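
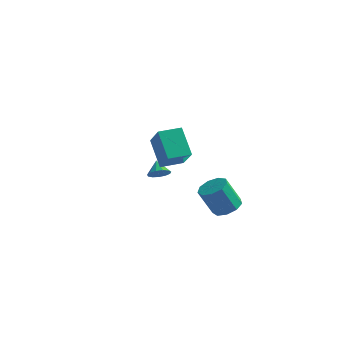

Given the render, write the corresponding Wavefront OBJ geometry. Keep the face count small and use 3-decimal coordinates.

v 4.177 2.467 -4.397
v 4.967 1.927 -4.106
v 4.113 1.633 -2.333
v 3.323 2.173 -2.623
v 5.064 2.586 -3.95
v 4.21 2.291 -2.177
v 4.746 3.189 -4.003
v 3.892 2.895 -2.23
v 4.162 3.455 -4.24
v 3.308 3.16 -2.467
v 3.585 3.258 -4.551
v 2.731 2.964 -2.777
v 3.285 2.691 -4.789
v 2.431 2.397 -3.016
v 3.403 2.02 -4.844
v 2.548 1.726 -3.071
v 3.882 1.558 -4.689
v 3.028 1.263 -2.916
v 4.5 1.521 -4.398
v 3.646 1.227 -2.625
v -0.691 3.568 -3.325
v -0.08 3.583 -2.89
v -1.169 4.272 -2.675
v -0.027 3.886 -3.18
v -0.185 4.089 -3.515
v -0.504 4.126 -3.79
v -0.882 3.986 -3.918
v -1.199 3.714 -3.857
v -1.355 3.395 -3.627
v -1.3 3.132 -3.301
v -1.051 3.007 -2.983
v -0.688 3.06 -2.773
v -0.326 3.275 -2.738
v 3.09 -4.222 3.582
v 2.048 -3.14 4.917
v 2.195 -3.23 2.08
v 1.153 -2.148 3.415
v 4.127 -3.252 3.605
v 3.085 -2.17 4.94
v 3.232 -2.26 2.103
v 2.19 -1.178 3.438
f 2 1 5
f 2 5 3
f 3 5 6
f 3 6 4
f 5 1 7
f 5 7 6
f 6 7 8
f 6 8 4
f 7 1 9
f 7 9 8
f 8 9 10
f 8 10 4
f 9 1 11
f 9 11 10
f 10 11 12
f 10 12 4
f 11 1 13
f 11 13 12
f 12 13 14
f 12 14 4
f 13 1 15
f 13 15 14
f 14 15 16
f 14 16 4
f 15 1 17
f 15 17 16
f 16 17 18
f 16 18 4
f 17 1 19
f 17 19 18
f 18 19 20
f 18 20 4
f 19 1 2
f 19 2 20
f 20 2 3
f 20 3 4
f 22 21 24
f 22 24 23
f 24 21 25
f 24 25 23
f 25 21 26
f 25 26 23
f 26 21 27
f 26 27 23
f 27 21 28
f 27 28 23
f 28 21 29
f 28 29 23
f 29 21 30
f 29 30 23
f 30 21 31
f 30 31 23
f 31 21 32
f 31 32 23
f 32 21 33
f 32 33 23
f 33 21 22
f 33 22 23
f 35 37 34
f 38 35 34
f 34 37 36
f 36 38 34
f 35 41 37
f 39 35 38
f 39 41 35
f 37 41 36
f 40 38 36
f 36 41 40
f 40 39 38
f 41 39 40



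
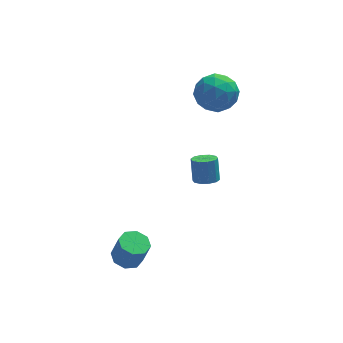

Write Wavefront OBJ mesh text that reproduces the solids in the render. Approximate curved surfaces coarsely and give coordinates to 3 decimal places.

v 0.607 1.36 -2.779
v 0.961 1.841 -3.009
v 0.967 2.381 -1.871
v 0.613 1.9 -1.641
v 0.58 1.937 -3.053
v 0.585 2.478 -1.915
v 0.209 1.813 -2.992
v 0.215 2.354 -1.854
v -0.009 1.516 -2.85
v -0.004 2.056 -1.712
v 0.007 1.159 -2.681
v 0.013 1.699 -1.542
v 0.253 0.879 -2.549
v 0.259 1.419 -1.411
v 0.635 0.782 -2.505
v 0.64 1.323 -1.367
v 1.005 0.906 -2.566
v 1.011 1.447 -1.428
v 1.224 1.204 -2.708
v 1.229 1.744 -1.57
v 1.207 1.561 -2.878
v 1.213 2.101 -1.739
v 0.783 2.866 3.551
v 1.607 2.284 4.023
v 0.693 1.656 2.217
v 1.517 1.074 2.689
v 0.517 1.122 3.179
v 0.573 1.87 4.003
v 1.727 2.07 2.237
v 1.783 2.818 3.061
v 2.191 1.792 3.211
v 1.443 1.206 3.794
v 0.857 2.734 2.446
v 0.109 2.148 3.029
v 1.203 2.681 3.904
v 1.097 1.259 2.336
v 0.509 1.287 2.624
v 0.994 0.945 2.901
v 0.595 2.438 3.892
v 1.079 2.095 4.17
v 0.439 1.412 3.674
v 1.221 1.845 2.07
v 1.705 1.502 2.348
v 1.306 2.995 3.339
v 1.791 2.653 3.616
v 1.861 2.528 2.566
v 2.031 2.05 3.705
v 1.978 1.339 2.921
v 2.101 1.924 2.655
v 2.134 2.364 3.139
v 1.591 1.705 4.047
v 1.538 0.994 3.263
v 0.95 1.022 3.55
v 0.983 1.462 4.035
v 1.934 1.416 3.57
v 0.762 2.946 2.977
v 0.709 2.235 2.193
v 1.317 2.478 2.205
v 1.35 2.918 2.69
v 0.322 2.601 3.319
v 0.269 1.89 2.535
v 0.166 1.576 3.101
v 0.199 2.016 3.585
v 0.366 2.524 2.67
v -3.893 -3.569 -2.848
v -3.205 -3.742 -3.06
v -2.879 -3.984 -1.804
v -3.567 -3.811 -1.592
v -3.263 -3.191 -2.939
v -2.937 -3.433 -1.683
v -3.69 -2.862 -2.765
v -3.364 -3.104 -1.508
v -4.236 -2.947 -2.639
v -3.91 -3.189 -1.383
v -4.581 -3.396 -2.636
v -4.255 -3.638 -1.38
v -4.523 -3.947 -2.757
v -4.197 -4.189 -1.501
v -4.096 -4.276 -2.932
v -3.77 -4.518 -1.675
v -3.55 -4.191 -3.057
v -3.224 -4.433 -1.801
f 2 1 5
f 2 5 3
f 3 5 6
f 3 6 4
f 5 1 7
f 5 7 6
f 6 7 8
f 6 8 4
f 7 1 9
f 7 9 8
f 8 9 10
f 8 10 4
f 9 1 11
f 9 11 10
f 10 11 12
f 10 12 4
f 11 1 13
f 11 13 12
f 12 13 14
f 12 14 4
f 13 1 15
f 13 15 14
f 14 15 16
f 14 16 4
f 15 1 17
f 15 17 16
f 16 17 18
f 16 18 4
f 17 1 19
f 17 19 18
f 18 19 20
f 18 20 4
f 19 1 21
f 19 21 20
f 20 21 22
f 20 22 4
f 21 1 2
f 21 2 22
f 22 2 3
f 22 3 4
f 23 60 39
f 60 34 63
f 39 63 28
f 60 63 39
f 23 39 35
f 39 28 40
f 35 40 24
f 39 40 35
f 23 35 44
f 35 24 45
f 44 45 30
f 35 45 44
f 23 44 56
f 44 30 59
f 56 59 33
f 44 59 56
f 23 56 60
f 56 33 64
f 60 64 34
f 56 64 60
f 24 40 51
f 40 28 54
f 51 54 32
f 40 54 51
f 28 63 41
f 63 34 62
f 41 62 27
f 63 62 41
f 34 64 61
f 64 33 57
f 61 57 25
f 64 57 61
f 33 59 58
f 59 30 46
f 58 46 29
f 59 46 58
f 30 45 50
f 45 24 47
f 50 47 31
f 45 47 50
f 26 52 38
f 52 32 53
f 38 53 27
f 52 53 38
f 26 38 36
f 38 27 37
f 36 37 25
f 38 37 36
f 26 36 43
f 36 25 42
f 43 42 29
f 36 42 43
f 26 43 48
f 43 29 49
f 48 49 31
f 43 49 48
f 26 48 52
f 48 31 55
f 52 55 32
f 48 55 52
f 27 53 41
f 53 32 54
f 41 54 28
f 53 54 41
f 25 37 61
f 37 27 62
f 61 62 34
f 37 62 61
f 29 42 58
f 42 25 57
f 58 57 33
f 42 57 58
f 31 49 50
f 49 29 46
f 50 46 30
f 49 46 50
f 32 55 51
f 55 31 47
f 51 47 24
f 55 47 51
f 66 65 69
f 66 69 67
f 67 69 70
f 67 70 68
f 69 65 71
f 69 71 70
f 70 71 72
f 70 72 68
f 71 65 73
f 71 73 72
f 72 73 74
f 72 74 68
f 73 65 75
f 73 75 74
f 74 75 76
f 74 76 68
f 75 65 77
f 75 77 76
f 76 77 78
f 76 78 68
f 77 65 79
f 77 79 78
f 78 79 80
f 78 80 68
f 79 65 81
f 79 81 80
f 80 81 82
f 80 82 68
f 81 65 66
f 81 66 82
f 82 66 67
f 82 67 68



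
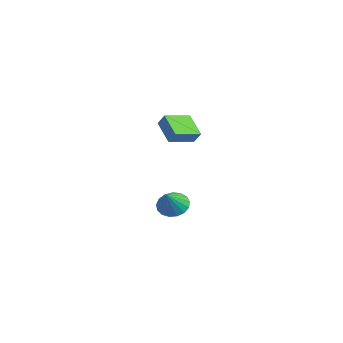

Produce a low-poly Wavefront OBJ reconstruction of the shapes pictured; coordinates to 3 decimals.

v 3.772 -0.014 2.647
v 2.423 -0.192 3.615
v 3.357 1.568 2.36
v 2.009 1.389 3.329
v 4.231 0.231 3.331
v 2.883 0.052 4.3
v 3.817 1.812 3.045
v 2.468 1.634 4.013
v -1.83 2.047 -4.342
v -1.03 2.48 -4.756
v -0.79 1.313 -3.098
v -1.183 2.803 -4.438
v -1.484 2.952 -4.098
v -1.865 2.895 -3.813
v -2.238 2.643 -3.65
v -2.517 2.254 -3.646
v -2.639 1.818 -3.801
v -2.576 1.434 -4.08
v -2.342 1.191 -4.419
v -1.99 1.143 -4.74
v -1.602 1.303 -4.971
v -1.267 1.633 -5.057
v -1.06 2.058 -4.98
f 2 4 1
f 5 2 1
f 1 4 3
f 3 5 1
f 2 8 4
f 6 2 5
f 6 8 2
f 4 8 3
f 7 5 3
f 3 8 7
f 7 6 5
f 8 6 7
f 10 9 12
f 10 12 11
f 12 9 13
f 12 13 11
f 13 9 14
f 13 14 11
f 14 9 15
f 14 15 11
f 15 9 16
f 15 16 11
f 16 9 17
f 16 17 11
f 17 9 18
f 17 18 11
f 18 9 19
f 18 19 11
f 19 9 20
f 19 20 11
f 20 9 21
f 20 21 11
f 21 9 22
f 21 22 11
f 22 9 23
f 22 23 11
f 23 9 10
f 23 10 11



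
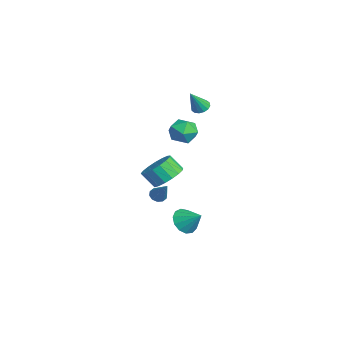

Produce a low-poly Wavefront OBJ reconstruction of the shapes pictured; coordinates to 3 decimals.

v -3.116 1.931 3.341
v -2.859 1.55 3.039
v -2.624 1.249 4.619
v -2.667 1.757 3.075
v -2.595 2.011 3.183
v -2.662 2.243 3.333
v -2.852 2.392 3.485
v -3.111 2.417 3.599
v -3.372 2.313 3.643
v -3.565 2.106 3.607
v -3.637 1.852 3.499
v -3.569 1.62 3.349
v -3.38 1.471 3.197
v -3.12 1.446 3.083
v -4.165 -0.193 -3.798
v -3.862 -0.584 -3.958
v -3.115 0.113 -2.562
v -3.765 -0.316 -4.107
v -3.82 -0.001 -4.138
v -4.007 0.241 -4.039
v -4.254 0.317 -3.848
v -4.467 0.199 -3.638
v -4.564 -0.069 -3.489
v -4.509 -0.384 -3.459
v -4.322 -0.626 -3.558
v -4.075 -0.702 -3.748
v 2.186 -0.822 1.039
v 3.067 -1.147 1.182
v 2.715 -1.744 1.985
v 1.834 -1.418 1.841
v 3.043 -0.778 1.446
v 2.691 -1.374 2.249
v 2.822 -0.419 1.617
v 2.471 -1.015 2.42
v 2.456 -0.152 1.655
v 2.105 -0.748 2.458
v 2.028 -0.038 1.552
v 1.677 -0.634 2.355
v 1.636 -0.104 1.331
v 1.285 -0.701 2.134
v 1.37 -0.335 1.043
v 1.019 -0.931 1.846
v 1.291 -0.677 0.755
v 0.939 -1.273 1.557
v 1.417 -1.052 0.531
v 1.065 -1.648 1.333
v 1.719 -1.375 0.423
v 1.367 -1.971 1.226
v 2.128 -1.571 0.457
v 1.776 -2.167 1.26
v 2.55 -1.595 0.624
v 2.198 -2.191 1.426
v 2.889 -1.442 0.886
v 2.537 -2.039 1.688
v 0.615 0.859 4.025
v 1.465 0.841 3.787
v 0.455 -0.481 3.553
v 1.305 -0.499 3.315
v 1.086 -0.483 4.171
v 1.185 0.345 4.462
v 0.735 0.015 2.878
v 0.834 0.843 3.169
v 1.539 0.319 3.078
v 1.757 0.012 3.877
v 0.163 0.348 3.463
v 0.381 0.041 4.262
v 2.61 -0.046 -2.005
v 3.01 0.255 -2.667
v 3.33 0.646 -1.255
v 2.65 0.543 -2.588
v 2.278 0.644 -2.324
v 2.011 0.526 -1.959
v 1.934 0.226 -1.608
v 2.072 -0.161 -1.384
v 2.381 -0.511 -1.357
v 2.762 -0.714 -1.536
v 3.095 -0.705 -1.864
v 3.275 -0.487 -2.237
v 3.243 -0.129 -2.536
f 2 1 4
f 2 4 3
f 4 1 5
f 4 5 3
f 5 1 6
f 5 6 3
f 6 1 7
f 6 7 3
f 7 1 8
f 7 8 3
f 8 1 9
f 8 9 3
f 9 1 10
f 9 10 3
f 10 1 11
f 10 11 3
f 11 1 12
f 11 12 3
f 12 1 13
f 12 13 3
f 13 1 14
f 13 14 3
f 14 1 2
f 14 2 3
f 16 15 18
f 16 18 17
f 18 15 19
f 18 19 17
f 19 15 20
f 19 20 17
f 20 15 21
f 20 21 17
f 21 15 22
f 21 22 17
f 22 15 23
f 22 23 17
f 23 15 24
f 23 24 17
f 24 15 25
f 24 25 17
f 25 15 26
f 25 26 17
f 26 15 16
f 26 16 17
f 28 27 31
f 28 31 29
f 29 31 32
f 29 32 30
f 31 27 33
f 31 33 32
f 32 33 34
f 32 34 30
f 33 27 35
f 33 35 34
f 34 35 36
f 34 36 30
f 35 27 37
f 35 37 36
f 36 37 38
f 36 38 30
f 37 27 39
f 37 39 38
f 38 39 40
f 38 40 30
f 39 27 41
f 39 41 40
f 40 41 42
f 40 42 30
f 41 27 43
f 41 43 42
f 42 43 44
f 42 44 30
f 43 27 45
f 43 45 44
f 44 45 46
f 44 46 30
f 45 27 47
f 45 47 46
f 46 47 48
f 46 48 30
f 47 27 49
f 47 49 48
f 48 49 50
f 48 50 30
f 49 27 51
f 49 51 50
f 50 51 52
f 50 52 30
f 51 27 53
f 51 53 52
f 52 53 54
f 52 54 30
f 53 27 28
f 53 28 54
f 54 28 29
f 54 29 30
f 55 66 60
f 55 60 56
f 55 56 62
f 55 62 65
f 55 65 66
f 56 60 64
f 60 66 59
f 66 65 57
f 65 62 61
f 62 56 63
f 58 64 59
f 58 59 57
f 58 57 61
f 58 61 63
f 58 63 64
f 59 64 60
f 57 59 66
f 61 57 65
f 63 61 62
f 64 63 56
f 68 67 70
f 68 70 69
f 70 67 71
f 70 71 69
f 71 67 72
f 71 72 69
f 72 67 73
f 72 73 69
f 73 67 74
f 73 74 69
f 74 67 75
f 74 75 69
f 75 67 76
f 75 76 69
f 76 67 77
f 76 77 69
f 77 67 78
f 77 78 69
f 78 67 79
f 78 79 69
f 79 67 68
f 79 68 69



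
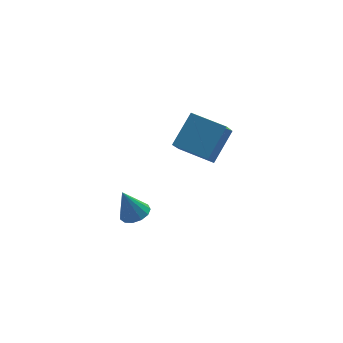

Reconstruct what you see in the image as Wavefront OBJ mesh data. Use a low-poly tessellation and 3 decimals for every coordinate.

v 1.277 3.628 -0.858
v 2.494 4.444 0.383
v 1.897 4.428 -1.992
v 3.113 5.245 -0.752
v 2.467 2.295 -1.148
v 3.683 3.112 0.092
v 3.086 3.096 -2.283
v 4.303 3.912 -1.042
v -2.284 -1.376 -0.173
v -1.674 -1.588 0.071
v -2.756 -1.164 1.193
v -1.645 -1.204 0.022
v -1.818 -0.874 -0.09
v -2.139 -0.704 -0.227
v -2.507 -0.747 -0.347
v -2.803 -0.99 -0.412
v -2.935 -1.355 -0.401
v -2.86 -1.727 -0.317
v -2.602 -1.988 -0.187
v -2.244 -2.054 -0.053
v -1.898 -1.905 0.043
f 2 4 1
f 5 2 1
f 1 4 3
f 3 5 1
f 2 8 4
f 6 2 5
f 6 8 2
f 4 8 3
f 7 5 3
f 3 8 7
f 7 6 5
f 8 6 7
f 10 9 12
f 10 12 11
f 12 9 13
f 12 13 11
f 13 9 14
f 13 14 11
f 14 9 15
f 14 15 11
f 15 9 16
f 15 16 11
f 16 9 17
f 16 17 11
f 17 9 18
f 17 18 11
f 18 9 19
f 18 19 11
f 19 9 20
f 19 20 11
f 20 9 21
f 20 21 11
f 21 9 10
f 21 10 11



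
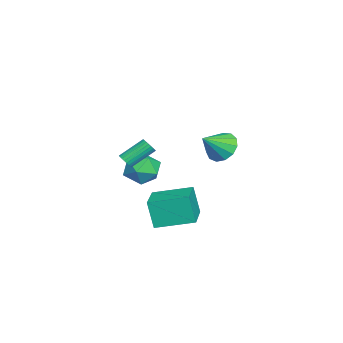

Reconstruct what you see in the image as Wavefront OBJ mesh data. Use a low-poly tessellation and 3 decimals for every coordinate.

v -4.813 -3.019 -3.457
v -3.985 -2.415 -3.993
v -3.515 -3.865 -2.407
v -2.687 -3.261 -2.943
v -3.427 -2.725 -2.234
v -4.229 -2.202 -2.883
v -3.271 -4.078 -3.517
v -4.073 -3.555 -4.166
v -3.032 -3.07 -4.03
v -3.128 -2.233 -3.237
v -4.372 -4.047 -3.163
v -4.468 -3.21 -2.37
v 1.631 -1.425 -3.942
v 1.374 -1.806 -2.336
v 1.487 0.638 -3.476
v 1.23 0.257 -1.87
v 3.73 -1.357 -3.59
v 3.473 -1.738 -1.984
v 3.586 0.706 -3.124
v 3.329 0.325 -1.518
v -0.04 1.531 0.438
v 0.576 1.335 -0.313
v 0.88 0.649 1.422
v 0.765 1.801 -0.072
v 0.698 2.182 0.331
v 0.398 2.355 0.767
v -0.042 2.267 1.099
v -0.481 1.945 1.221
v -0.78 1.492 1.094
v -0.844 1.051 0.759
v -0.653 0.762 0.322
v -0.267 0.717 -0.079
v 0.191 0.931 -0.315
v -1.25 -3.604 -1.493
v -0.817 -3.585 -1.244
v -1.437 -2.416 -0.258
v -1.87 -2.436 -0.507
v -0.787 -3.451 -1.384
v -1.407 -2.283 -0.397
v -0.828 -3.341 -1.539
v -1.447 -2.173 -0.553
v -0.932 -3.271 -1.688
v -1.552 -2.103 -0.702
v -1.086 -3.252 -1.807
v -1.705 -2.083 -0.821
v -1.264 -3.286 -1.879
v -1.883 -2.118 -0.892
v -1.44 -3.369 -1.891
v -2.06 -2.2 -0.905
v -1.588 -3.487 -1.843
v -2.207 -2.319 -0.857
v -1.683 -3.624 -1.742
v -2.303 -2.455 -0.756
v -1.713 -3.757 -1.603
v -2.333 -2.589 -0.616
v -1.673 -3.867 -1.447
v -2.292 -2.699 -0.461
v -1.568 -3.937 -1.298
v -2.188 -2.769 -0.312
v -1.415 -3.957 -1.179
v -2.034 -2.788 -0.193
v -1.237 -3.922 -1.108
v -1.856 -2.754 -0.121
v -1.06 -3.84 -1.095
v -1.68 -2.671 -0.109
v -0.913 -3.721 -1.143
v -1.532 -2.553 -0.157
f 1 12 6
f 1 6 2
f 1 2 8
f 1 8 11
f 1 11 12
f 2 6 10
f 6 12 5
f 12 11 3
f 11 8 7
f 8 2 9
f 4 10 5
f 4 5 3
f 4 3 7
f 4 7 9
f 4 9 10
f 5 10 6
f 3 5 12
f 7 3 11
f 9 7 8
f 10 9 2
f 14 16 13
f 17 14 13
f 13 16 15
f 15 17 13
f 14 20 16
f 18 14 17
f 18 20 14
f 16 20 15
f 19 17 15
f 15 20 19
f 19 18 17
f 20 18 19
f 22 21 24
f 22 24 23
f 24 21 25
f 24 25 23
f 25 21 26
f 25 26 23
f 26 21 27
f 26 27 23
f 27 21 28
f 27 28 23
f 28 21 29
f 28 29 23
f 29 21 30
f 29 30 23
f 30 21 31
f 30 31 23
f 31 21 32
f 31 32 23
f 32 21 33
f 32 33 23
f 33 21 22
f 33 22 23
f 35 34 38
f 35 38 36
f 36 38 39
f 36 39 37
f 38 34 40
f 38 40 39
f 39 40 41
f 39 41 37
f 40 34 42
f 40 42 41
f 41 42 43
f 41 43 37
f 42 34 44
f 42 44 43
f 43 44 45
f 43 45 37
f 44 34 46
f 44 46 45
f 45 46 47
f 45 47 37
f 46 34 48
f 46 48 47
f 47 48 49
f 47 49 37
f 48 34 50
f 48 50 49
f 49 50 51
f 49 51 37
f 50 34 52
f 50 52 51
f 51 52 53
f 51 53 37
f 52 34 54
f 52 54 53
f 53 54 55
f 53 55 37
f 54 34 56
f 54 56 55
f 55 56 57
f 55 57 37
f 56 34 58
f 56 58 57
f 57 58 59
f 57 59 37
f 58 34 60
f 58 60 59
f 59 60 61
f 59 61 37
f 60 34 62
f 60 62 61
f 61 62 63
f 61 63 37
f 62 34 64
f 62 64 63
f 63 64 65
f 63 65 37
f 64 34 66
f 64 66 65
f 65 66 67
f 65 67 37
f 66 34 35
f 66 35 67
f 67 35 36
f 67 36 37



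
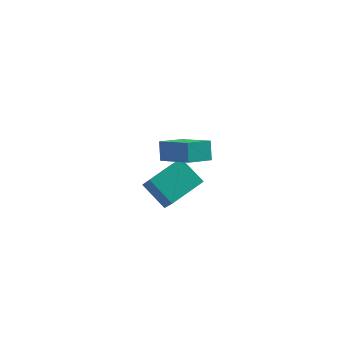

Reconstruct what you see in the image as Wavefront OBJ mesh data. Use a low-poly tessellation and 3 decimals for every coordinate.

v -1.909 -4.777 3.056
v -1.982 -4.126 3.889
v -3.257 -3.567 1.993
v -3.33 -2.917 2.826
v -0.87 -4.043 2.574
v -0.943 -3.393 3.407
v -2.218 -2.834 1.511
v -2.291 -2.183 2.344
v -3.174 -1.173 -4.116
v -2.763 -2.127 -2.782
v -4.299 -0.293 -3.139
v -3.888 -1.247 -1.806
v -1.692 0.167 -3.614
v -1.281 -0.787 -2.281
v -2.817 1.047 -2.638
v -2.406 0.093 -1.304
f 2 4 1
f 5 2 1
f 1 4 3
f 3 5 1
f 2 8 4
f 6 2 5
f 6 8 2
f 4 8 3
f 7 5 3
f 3 8 7
f 7 6 5
f 8 6 7
f 10 12 9
f 13 10 9
f 9 12 11
f 11 13 9
f 10 16 12
f 14 10 13
f 14 16 10
f 12 16 11
f 15 13 11
f 11 16 15
f 15 14 13
f 16 14 15



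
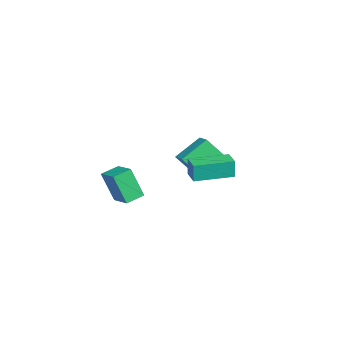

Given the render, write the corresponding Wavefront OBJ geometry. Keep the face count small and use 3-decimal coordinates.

v 2.903 -2.8 -1.756
v 2.73 -3.478 -0.076
v 2.214 -2.068 -1.531
v 2.041 -2.745 0.149
v 3.899 -1.995 -1.329
v 3.726 -2.672 0.351
v 3.21 -1.262 -1.104
v 3.037 -1.94 0.576
v -3.686 1.693 -2.059
v -3.623 0.464 -0.586
v -2.783 2.181 -1.692
v -2.719 0.951 -0.219
v -2.681 0.569 -3.041
v -2.617 -0.661 -1.568
v -1.777 1.056 -2.674
v -1.714 -0.173 -1.201
v 3.785 0.961 0.934
v 3.768 0.955 1.954
v 2.921 2.82 0.93
v 2.905 2.815 1.95
v 4.655 1.365 0.95
v 4.639 1.36 1.97
v 3.792 3.225 0.946
v 3.775 3.219 1.966
f 2 4 1
f 5 2 1
f 1 4 3
f 3 5 1
f 2 8 4
f 6 2 5
f 6 8 2
f 4 8 3
f 7 5 3
f 3 8 7
f 7 6 5
f 8 6 7
f 10 12 9
f 13 10 9
f 9 12 11
f 11 13 9
f 10 16 12
f 14 10 13
f 14 16 10
f 12 16 11
f 15 13 11
f 11 16 15
f 15 14 13
f 16 14 15
f 18 20 17
f 21 18 17
f 17 20 19
f 19 21 17
f 18 24 20
f 22 18 21
f 22 24 18
f 20 24 19
f 23 21 19
f 19 24 23
f 23 22 21
f 24 22 23



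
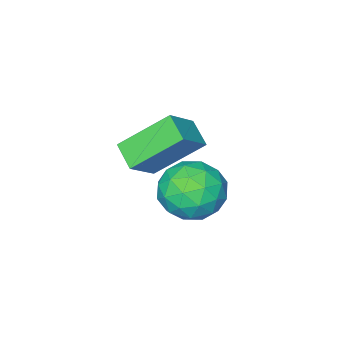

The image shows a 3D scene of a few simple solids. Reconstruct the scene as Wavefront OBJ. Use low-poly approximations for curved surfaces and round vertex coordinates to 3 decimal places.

v -2.663 -0.019 -0.749
v -1.788 0.53 -0.081
v -1.692 -1.75 -0.599
v -0.817 -1.201 0.069
v -1.944 -1.355 0.539
v -2.544 -0.285 0.446
v -0.936 -0.935 -1.126
v -1.536 0.135 -1.219
v -0.721 -0.036 -0.314
v -1.343 -0.296 0.715
v -2.137 -0.924 -1.395
v -2.759 -1.184 -0.366
v -2.311 0.408 -0.428
v -1.169 -1.628 -0.252
v -1.832 -1.718 0.024
v -1.317 -1.395 0.417
v -2.755 -0.072 -0.119
v -2.24 0.251 0.274
v -2.332 -0.857 0.639
v -1.24 -1.471 -0.954
v -0.725 -1.148 -0.561
v -2.163 0.175 -1.097
v -1.648 0.498 -0.704
v -1.148 -0.363 -1.319
v -1.169 0.397 -0.173
v -0.598 -0.62 -0.084
v -0.669 -0.464 -0.787
v -1.021 0.165 -0.841
v -1.535 0.245 0.432
v -0.964 -0.773 0.521
v -1.626 -0.863 0.797
v -1.979 -0.234 0.742
v -0.908 -0.088 0.295
v -2.516 -0.447 -1.201
v -1.945 -1.465 -1.112
v -1.501 -0.986 -1.422
v -1.854 -0.357 -1.477
v -2.882 -0.6 -0.596
v -2.311 -1.617 -0.507
v -2.459 -1.385 0.161
v -2.811 -0.756 0.107
v -2.572 -1.132 -0.975
v -1.887 -0.761 2.892
v -0.803 -0.592 3.793
v -1.644 0.17 2.424
v -0.56 0.339 3.326
v -0.6 -1.779 1.534
v 0.484 -1.61 2.436
v -0.357 -0.848 1.067
v 0.727 -0.679 1.968
f 1 38 17
f 38 12 41
f 17 41 6
f 38 41 17
f 1 17 13
f 17 6 18
f 13 18 2
f 17 18 13
f 1 13 22
f 13 2 23
f 22 23 8
f 13 23 22
f 1 22 34
f 22 8 37
f 34 37 11
f 22 37 34
f 1 34 38
f 34 11 42
f 38 42 12
f 34 42 38
f 2 18 29
f 18 6 32
f 29 32 10
f 18 32 29
f 6 41 19
f 41 12 40
f 19 40 5
f 41 40 19
f 12 42 39
f 42 11 35
f 39 35 3
f 42 35 39
f 11 37 36
f 37 8 24
f 36 24 7
f 37 24 36
f 8 23 28
f 23 2 25
f 28 25 9
f 23 25 28
f 4 30 16
f 30 10 31
f 16 31 5
f 30 31 16
f 4 16 14
f 16 5 15
f 14 15 3
f 16 15 14
f 4 14 21
f 14 3 20
f 21 20 7
f 14 20 21
f 4 21 26
f 21 7 27
f 26 27 9
f 21 27 26
f 4 26 30
f 26 9 33
f 30 33 10
f 26 33 30
f 5 31 19
f 31 10 32
f 19 32 6
f 31 32 19
f 3 15 39
f 15 5 40
f 39 40 12
f 15 40 39
f 7 20 36
f 20 3 35
f 36 35 11
f 20 35 36
f 9 27 28
f 27 7 24
f 28 24 8
f 27 24 28
f 10 33 29
f 33 9 25
f 29 25 2
f 33 25 29
f 44 46 43
f 47 44 43
f 43 46 45
f 45 47 43
f 44 50 46
f 48 44 47
f 48 50 44
f 46 50 45
f 49 47 45
f 45 50 49
f 49 48 47
f 50 48 49



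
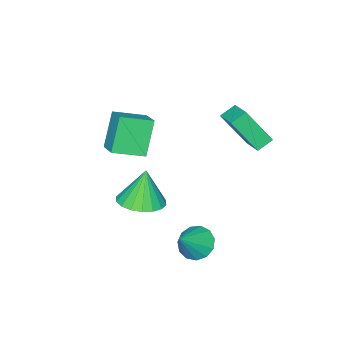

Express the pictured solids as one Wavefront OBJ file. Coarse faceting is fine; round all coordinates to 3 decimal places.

v 2.643 -3.083 -0.041
v 1.76 -3.391 1.566
v 1.519 -2.158 -0.481
v 0.636 -2.466 1.127
v 3.264 -2.074 0.493
v 2.381 -2.382 2.101
v 2.14 -1.149 0.054
v 1.257 -1.457 1.661
v 3.321 -0.387 -1.674
v 4.345 -0.54 -1.448
v 2.939 -0.433 0.034
v 4.306 -0.07 -1.444
v 4.072 0.337 -1.485
v 3.689 0.601 -1.564
v 3.234 0.67 -1.664
v 2.795 0.529 -1.766
v 2.461 0.207 -1.85
v 2.297 -0.233 -1.899
v 2.336 -0.703 -1.903
v 2.57 -1.11 -1.862
v 2.953 -1.374 -1.783
v 3.409 -1.443 -1.683
v 3.847 -1.302 -1.581
v 4.182 -0.98 -1.497
v -1.124 1.575 0.376
v -1.818 1.803 0.77
v -0.531 2.636 0.806
v -1.225 2.865 1.2
v -0.535 0.595 1.98
v -1.229 0.824 2.374
v 0.058 1.657 2.41
v -0.636 1.885 2.804
v 2.573 1.969 -3.583
v 3.082 1.493 -4.087
v 3.727 2.031 -2.477
v 3.169 1.955 -4.204
v 3.067 2.422 -4.123
v 2.808 2.745 -3.871
v 2.475 2.822 -3.528
v 2.173 2.628 -3.202
v 1.998 2.225 -2.998
v 2.005 1.741 -2.979
v 2.193 1.329 -3.152
v 2.502 1.121 -3.462
v 2.833 1.182 -3.811
f 2 4 1
f 5 2 1
f 1 4 3
f 3 5 1
f 2 8 4
f 6 2 5
f 6 8 2
f 4 8 3
f 7 5 3
f 3 8 7
f 7 6 5
f 8 6 7
f 10 9 12
f 10 12 11
f 12 9 13
f 12 13 11
f 13 9 14
f 13 14 11
f 14 9 15
f 14 15 11
f 15 9 16
f 15 16 11
f 16 9 17
f 16 17 11
f 17 9 18
f 17 18 11
f 18 9 19
f 18 19 11
f 19 9 20
f 19 20 11
f 20 9 21
f 20 21 11
f 21 9 22
f 21 22 11
f 22 9 23
f 22 23 11
f 23 9 24
f 23 24 11
f 24 9 10
f 24 10 11
f 26 28 25
f 29 26 25
f 25 28 27
f 27 29 25
f 26 32 28
f 30 26 29
f 30 32 26
f 28 32 27
f 31 29 27
f 27 32 31
f 31 30 29
f 32 30 31
f 34 33 36
f 34 36 35
f 36 33 37
f 36 37 35
f 37 33 38
f 37 38 35
f 38 33 39
f 38 39 35
f 39 33 40
f 39 40 35
f 40 33 41
f 40 41 35
f 41 33 42
f 41 42 35
f 42 33 43
f 42 43 35
f 43 33 44
f 43 44 35
f 44 33 45
f 44 45 35
f 45 33 34
f 45 34 35



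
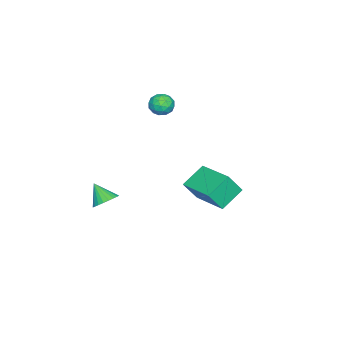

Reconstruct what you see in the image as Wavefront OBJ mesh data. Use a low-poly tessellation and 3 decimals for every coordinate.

v 2.43 -3.355 -1.294
v 3.142 -3.399 -1.097
v 2.13 -4.145 -0.386
v 3.052 -3.178 -0.934
v 2.868 -2.984 -0.826
v 2.616 -2.847 -0.789
v 2.337 -2.786 -0.829
v 2.071 -2.813 -0.94
v 1.861 -2.922 -1.104
v 1.736 -3.096 -1.298
v 1.718 -3.311 -1.49
v 1.808 -3.532 -1.653
v 1.992 -3.726 -1.761
v 2.243 -3.863 -1.798
v 2.523 -3.923 -1.758
v 2.788 -3.897 -1.648
v 2.999 -3.788 -1.483
v 3.123 -3.613 -1.29
v 3.366 1.164 1.834
v 2.234 1.681 2.579
v 2.888 1.678 0.752
v 1.756 2.195 1.497
v 4.404 2.905 2.203
v 3.272 3.422 2.948
v 3.926 3.419 1.121
v 2.794 3.936 1.866
v -1.157 -1.414 3.628
v -0.555 -1.617 3.93
v -1.685 -2.323 4.07
v -1.083 -2.526 4.372
v -1.414 -1.948 4.601
v -1.088 -1.387 4.328
v -1.152 -2.553 3.672
v -0.826 -1.992 3.399
v -0.551 -2.321 3.958
v -0.713 -1.947 4.532
v -1.527 -1.993 3.468
v -1.689 -1.619 4.042
v -0.81 -1.436 3.74
v -1.43 -2.504 4.26
v -1.625 -2.164 4.395
v -1.271 -2.284 4.572
v -1.123 -1.301 3.974
v -0.769 -1.42 4.152
v -1.274 -1.614 4.546
v -1.471 -2.52 3.848
v -1.117 -2.639 4.026
v -0.969 -1.656 3.428
v -0.615 -1.776 3.605
v -0.966 -2.326 3.454
v -0.453 -1.969 3.934
v -0.764 -2.503 4.194
v -0.804 -2.519 3.782
v -0.613 -2.189 3.622
v -0.549 -1.749 4.272
v -0.859 -2.283 4.532
v -1.054 -1.944 4.666
v -0.862 -1.614 4.506
v -0.547 -2.163 4.288
v -1.381 -1.657 3.468
v -1.691 -2.191 3.728
v -1.378 -2.326 3.494
v -1.186 -1.996 3.334
v -1.476 -1.437 3.806
v -1.787 -1.971 4.066
v -1.627 -1.751 4.378
v -1.436 -1.421 4.218
v -1.693 -1.777 3.712
f 2 1 4
f 2 4 3
f 4 1 5
f 4 5 3
f 5 1 6
f 5 6 3
f 6 1 7
f 6 7 3
f 7 1 8
f 7 8 3
f 8 1 9
f 8 9 3
f 9 1 10
f 9 10 3
f 10 1 11
f 10 11 3
f 11 1 12
f 11 12 3
f 12 1 13
f 12 13 3
f 13 1 14
f 13 14 3
f 14 1 15
f 14 15 3
f 15 1 16
f 15 16 3
f 16 1 17
f 16 17 3
f 17 1 18
f 17 18 3
f 18 1 2
f 18 2 3
f 20 22 19
f 23 20 19
f 19 22 21
f 21 23 19
f 20 26 22
f 24 20 23
f 24 26 20
f 22 26 21
f 25 23 21
f 21 26 25
f 25 24 23
f 26 24 25
f 27 64 43
f 64 38 67
f 43 67 32
f 64 67 43
f 27 43 39
f 43 32 44
f 39 44 28
f 43 44 39
f 27 39 48
f 39 28 49
f 48 49 34
f 39 49 48
f 27 48 60
f 48 34 63
f 60 63 37
f 48 63 60
f 27 60 64
f 60 37 68
f 64 68 38
f 60 68 64
f 28 44 55
f 44 32 58
f 55 58 36
f 44 58 55
f 32 67 45
f 67 38 66
f 45 66 31
f 67 66 45
f 38 68 65
f 68 37 61
f 65 61 29
f 68 61 65
f 37 63 62
f 63 34 50
f 62 50 33
f 63 50 62
f 34 49 54
f 49 28 51
f 54 51 35
f 49 51 54
f 30 56 42
f 56 36 57
f 42 57 31
f 56 57 42
f 30 42 40
f 42 31 41
f 40 41 29
f 42 41 40
f 30 40 47
f 40 29 46
f 47 46 33
f 40 46 47
f 30 47 52
f 47 33 53
f 52 53 35
f 47 53 52
f 30 52 56
f 52 35 59
f 56 59 36
f 52 59 56
f 31 57 45
f 57 36 58
f 45 58 32
f 57 58 45
f 29 41 65
f 41 31 66
f 65 66 38
f 41 66 65
f 33 46 62
f 46 29 61
f 62 61 37
f 46 61 62
f 35 53 54
f 53 33 50
f 54 50 34
f 53 50 54
f 36 59 55
f 59 35 51
f 55 51 28
f 59 51 55



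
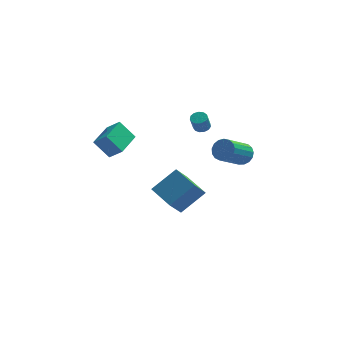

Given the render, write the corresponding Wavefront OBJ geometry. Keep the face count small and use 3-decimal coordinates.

v 4.353 2.652 -1.099
v 4.748 2.027 -1.379
v 3.602 0.784 -0.221
v 3.207 1.408 0.059
v 4.946 2.13 -1.073
v 3.799 0.886 0.085
v 5.007 2.352 -0.774
v 3.861 1.108 0.385
v 4.919 2.643 -0.549
v 3.773 1.399 0.61
v 4.702 2.936 -0.45
v 3.556 1.692 0.709
v 4.404 3.163 -0.499
v 3.258 1.92 0.659
v 4.095 3.274 -0.687
v 2.949 2.03 0.472
v 3.845 3.242 -0.968
v 2.698 1.999 0.19
v 3.711 3.075 -1.28
v 2.565 1.831 -0.122
v 3.724 2.811 -1.55
v 2.578 1.567 -0.392
v 3.882 2.51 -1.717
v 2.736 1.267 -0.559
v 4.147 2.242 -1.743
v 3.001 0.999 -0.584
v 4.46 2.068 -1.62
v 3.314 0.824 -0.462
v 1.998 2.157 1.568
v 2.378 1.808 1.503
v 2.182 1.415 2.467
v 1.802 1.763 2.532
v 2.503 2.044 1.624
v 2.306 1.651 2.589
v 2.467 2.316 1.728
v 2.27 1.922 2.692
v 2.282 2.537 1.781
v 2.086 2.144 2.745
v 2.007 2.637 1.766
v 1.811 2.244 2.73
v 1.729 2.585 1.688
v 1.533 2.192 2.652
v 1.537 2.397 1.572
v 1.341 2.004 2.537
v 1.491 2.133 1.455
v 1.295 1.739 2.419
v 1.606 1.876 1.373
v 1.41 1.482 2.338
v 1.846 1.708 1.354
v 1.649 1.315 2.318
v 2.133 1.683 1.402
v 1.937 1.289 2.367
v 0.793 0.989 -5.068
v 0.141 -0.005 -3.756
v -0.275 2.328 -4.584
v -0.927 1.335 -3.272
v 2.227 1.685 -3.828
v 1.575 0.692 -2.516
v 1.159 3.025 -3.344
v 0.507 2.031 -2.032
v -3.995 -3.189 3.57
v -3.271 -3.564 4.263
v -3.317 -1.563 3.741
v -2.593 -1.938 4.433
v -3.127 -3.442 2.527
v -2.403 -3.817 3.219
v -2.449 -1.816 2.697
v -1.725 -2.191 3.39
f 2 1 5
f 2 5 3
f 3 5 6
f 3 6 4
f 5 1 7
f 5 7 6
f 6 7 8
f 6 8 4
f 7 1 9
f 7 9 8
f 8 9 10
f 8 10 4
f 9 1 11
f 9 11 10
f 10 11 12
f 10 12 4
f 11 1 13
f 11 13 12
f 12 13 14
f 12 14 4
f 13 1 15
f 13 15 14
f 14 15 16
f 14 16 4
f 15 1 17
f 15 17 16
f 16 17 18
f 16 18 4
f 17 1 19
f 17 19 18
f 18 19 20
f 18 20 4
f 19 1 21
f 19 21 20
f 20 21 22
f 20 22 4
f 21 1 23
f 21 23 22
f 22 23 24
f 22 24 4
f 23 1 25
f 23 25 24
f 24 25 26
f 24 26 4
f 25 1 27
f 25 27 26
f 26 27 28
f 26 28 4
f 27 1 2
f 27 2 28
f 28 2 3
f 28 3 4
f 30 29 33
f 30 33 31
f 31 33 34
f 31 34 32
f 33 29 35
f 33 35 34
f 34 35 36
f 34 36 32
f 35 29 37
f 35 37 36
f 36 37 38
f 36 38 32
f 37 29 39
f 37 39 38
f 38 39 40
f 38 40 32
f 39 29 41
f 39 41 40
f 40 41 42
f 40 42 32
f 41 29 43
f 41 43 42
f 42 43 44
f 42 44 32
f 43 29 45
f 43 45 44
f 44 45 46
f 44 46 32
f 45 29 47
f 45 47 46
f 46 47 48
f 46 48 32
f 47 29 49
f 47 49 48
f 48 49 50
f 48 50 32
f 49 29 51
f 49 51 50
f 50 51 52
f 50 52 32
f 51 29 30
f 51 30 52
f 52 30 31
f 52 31 32
f 54 56 53
f 57 54 53
f 53 56 55
f 55 57 53
f 54 60 56
f 58 54 57
f 58 60 54
f 56 60 55
f 59 57 55
f 55 60 59
f 59 58 57
f 60 58 59
f 62 64 61
f 65 62 61
f 61 64 63
f 63 65 61
f 62 68 64
f 66 62 65
f 66 68 62
f 64 68 63
f 67 65 63
f 63 68 67
f 67 66 65
f 68 66 67



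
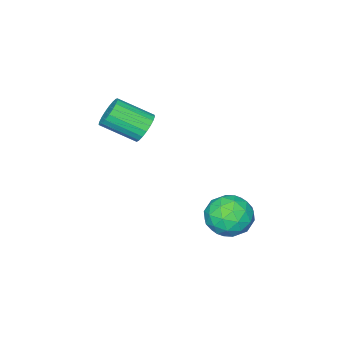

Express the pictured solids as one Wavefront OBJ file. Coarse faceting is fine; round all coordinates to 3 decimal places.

v -3.98 3.747 -3.735
v -3.539 4.358 -4.358
v -2.581 3.402 -3.082
v -2.14 4.013 -3.705
v -2.722 4.366 -3.003
v -3.586 4.58 -3.407
v -2.534 3.18 -4.033
v -3.398 3.394 -4.437
v -2.644 4.008 -4.542
v -2.761 4.741 -3.905
v -3.359 3.019 -3.535
v -3.476 3.752 -2.898
v -3.882 4.083 -4.104
v -2.238 3.677 -3.336
v -2.58 3.884 -2.923
v -2.32 4.244 -3.289
v -3.91 4.213 -3.545
v -3.651 4.572 -3.911
v -3.171 4.577 -3.114
v -2.469 3.188 -3.529
v -2.21 3.547 -3.895
v -3.8 3.516 -4.151
v -3.54 3.876 -4.517
v -2.949 3.183 -4.326
v -3.097 4.237 -4.578
v -2.275 4.033 -4.194
v -2.506 3.544 -4.387
v -3.014 3.67 -4.625
v -3.165 4.667 -4.204
v -2.343 4.464 -3.82
v -2.685 4.672 -3.407
v -3.194 4.797 -3.645
v -2.64 4.461 -4.312
v -3.777 3.296 -3.62
v -2.955 3.093 -3.236
v -2.926 2.963 -3.795
v -3.435 3.088 -4.033
v -3.845 3.727 -3.246
v -3.023 3.523 -2.862
v -3.106 4.09 -2.815
v -3.614 4.216 -3.053
v -3.48 3.299 -3.128
v -2.345 0.34 -0.411
v -1.966 0.232 -0.966
v -1.157 -0.848 -0.204
v -1.535 -0.74 0.351
v -1.82 0.435 -0.833
v -1.011 -0.645 -0.071
v -1.765 0.621 -0.628
v -0.956 -0.459 0.134
v -1.81 0.759 -0.385
v -1 -0.321 0.377
v -1.947 0.824 -0.147
v -1.138 -0.256 0.615
v -2.153 0.806 0.046
v -1.344 -0.274 0.808
v -2.392 0.707 0.16
v -1.583 -0.373 0.922
v -2.623 0.545 0.175
v -1.814 -0.536 0.937
v -2.806 0.347 0.088
v -1.997 -0.733 0.85
v -2.909 0.148 -0.084
v -2.1 -0.932 0.678
v -2.914 -0.018 -0.313
v -2.105 -1.098 0.449
v -2.821 -0.121 -0.559
v -2.012 -1.202 0.203
v -2.646 -0.145 -0.78
v -1.837 -1.226 -0.018
v -2.418 -0.085 -0.936
v -1.609 -1.166 -0.174
v -2.178 0.048 -1.002
v -1.369 -1.032 -0.24
f 1 38 17
f 38 12 41
f 17 41 6
f 38 41 17
f 1 17 13
f 17 6 18
f 13 18 2
f 17 18 13
f 1 13 22
f 13 2 23
f 22 23 8
f 13 23 22
f 1 22 34
f 22 8 37
f 34 37 11
f 22 37 34
f 1 34 38
f 34 11 42
f 38 42 12
f 34 42 38
f 2 18 29
f 18 6 32
f 29 32 10
f 18 32 29
f 6 41 19
f 41 12 40
f 19 40 5
f 41 40 19
f 12 42 39
f 42 11 35
f 39 35 3
f 42 35 39
f 11 37 36
f 37 8 24
f 36 24 7
f 37 24 36
f 8 23 28
f 23 2 25
f 28 25 9
f 23 25 28
f 4 30 16
f 30 10 31
f 16 31 5
f 30 31 16
f 4 16 14
f 16 5 15
f 14 15 3
f 16 15 14
f 4 14 21
f 14 3 20
f 21 20 7
f 14 20 21
f 4 21 26
f 21 7 27
f 26 27 9
f 21 27 26
f 4 26 30
f 26 9 33
f 30 33 10
f 26 33 30
f 5 31 19
f 31 10 32
f 19 32 6
f 31 32 19
f 3 15 39
f 15 5 40
f 39 40 12
f 15 40 39
f 7 20 36
f 20 3 35
f 36 35 11
f 20 35 36
f 9 27 28
f 27 7 24
f 28 24 8
f 27 24 28
f 10 33 29
f 33 9 25
f 29 25 2
f 33 25 29
f 44 43 47
f 44 47 45
f 45 47 48
f 45 48 46
f 47 43 49
f 47 49 48
f 48 49 50
f 48 50 46
f 49 43 51
f 49 51 50
f 50 51 52
f 50 52 46
f 51 43 53
f 51 53 52
f 52 53 54
f 52 54 46
f 53 43 55
f 53 55 54
f 54 55 56
f 54 56 46
f 55 43 57
f 55 57 56
f 56 57 58
f 56 58 46
f 57 43 59
f 57 59 58
f 58 59 60
f 58 60 46
f 59 43 61
f 59 61 60
f 60 61 62
f 60 62 46
f 61 43 63
f 61 63 62
f 62 63 64
f 62 64 46
f 63 43 65
f 63 65 64
f 64 65 66
f 64 66 46
f 65 43 67
f 65 67 66
f 66 67 68
f 66 68 46
f 67 43 69
f 67 69 68
f 68 69 70
f 68 70 46
f 69 43 71
f 69 71 70
f 70 71 72
f 70 72 46
f 71 43 73
f 71 73 72
f 72 73 74
f 72 74 46
f 73 43 44
f 73 44 74
f 74 44 45
f 74 45 46



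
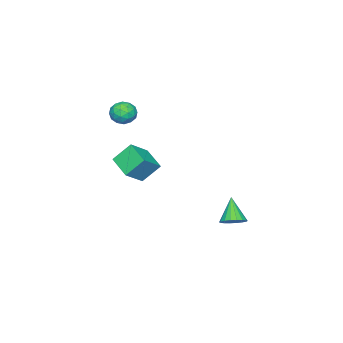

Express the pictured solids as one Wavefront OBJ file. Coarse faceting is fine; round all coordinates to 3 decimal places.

v 0.373 -3.765 -0.451
v -0.294 -2.987 0.645
v 1.099 -2.394 -0.983
v 0.432 -1.616 0.113
v 1.588 -4.044 0.487
v 0.921 -3.266 1.583
v 2.314 -2.673 -0.045
v 1.647 -1.895 1.051
v 0.293 -3.6 3.754
v 0.701 -2.963 4.097
v 1.379 -4.377 3.903
v 1.787 -3.74 4.246
v 1.158 -4.098 4.654
v 0.487 -3.617 4.562
v 1.593 -3.723 3.438
v 0.922 -3.242 3.346
v 1.505 -3.039 3.902
v 1.236 -3.271 4.653
v 0.844 -4.069 3.347
v 0.575 -4.301 4.098
v 0.402 -3.213 3.912
v 1.678 -4.127 4.088
v 1.309 -4.337 4.327
v 1.549 -3.963 4.529
v 0.276 -3.597 4.186
v 0.516 -3.223 4.387
v 0.784 -3.89 4.714
v 1.564 -4.117 3.613
v 1.804 -3.743 3.814
v 0.531 -3.377 3.471
v 0.771 -3.003 3.673
v 1.296 -3.45 3.286
v 1.114 -2.884 3.999
v 1.753 -3.341 4.087
v 1.638 -3.33 3.612
v 1.244 -3.048 3.558
v 0.956 -3.02 4.44
v 1.595 -3.477 4.528
v 1.225 -3.686 4.768
v 0.83 -3.404 4.714
v 1.429 -3.064 4.326
v 0.485 -3.863 3.472
v 1.124 -4.32 3.56
v 1.25 -3.936 3.286
v 0.855 -3.654 3.232
v 0.327 -3.999 3.913
v 0.966 -4.456 4.001
v 0.836 -4.292 4.442
v 0.442 -4.01 4.388
v 0.651 -4.276 3.674
v -1.281 2.073 -3.989
v -0.59 1.929 -3.634
v -2.119 1.407 -2.631
v -0.669 2.253 -3.523
v -0.868 2.542 -3.505
v -1.15 2.738 -3.583
v -1.457 2.802 -3.741
v -1.729 2.722 -3.949
v -1.913 2.513 -4.164
v -1.971 2.217 -4.345
v -1.892 1.893 -4.455
v -1.693 1.604 -4.474
v -1.411 1.408 -4.396
v -1.104 1.344 -4.237
v -0.832 1.424 -4.03
v -0.648 1.633 -3.815
f 2 4 1
f 5 2 1
f 1 4 3
f 3 5 1
f 2 8 4
f 6 2 5
f 6 8 2
f 4 8 3
f 7 5 3
f 3 8 7
f 7 6 5
f 8 6 7
f 9 46 25
f 46 20 49
f 25 49 14
f 46 49 25
f 9 25 21
f 25 14 26
f 21 26 10
f 25 26 21
f 9 21 30
f 21 10 31
f 30 31 16
f 21 31 30
f 9 30 42
f 30 16 45
f 42 45 19
f 30 45 42
f 9 42 46
f 42 19 50
f 46 50 20
f 42 50 46
f 10 26 37
f 26 14 40
f 37 40 18
f 26 40 37
f 14 49 27
f 49 20 48
f 27 48 13
f 49 48 27
f 20 50 47
f 50 19 43
f 47 43 11
f 50 43 47
f 19 45 44
f 45 16 32
f 44 32 15
f 45 32 44
f 16 31 36
f 31 10 33
f 36 33 17
f 31 33 36
f 12 38 24
f 38 18 39
f 24 39 13
f 38 39 24
f 12 24 22
f 24 13 23
f 22 23 11
f 24 23 22
f 12 22 29
f 22 11 28
f 29 28 15
f 22 28 29
f 12 29 34
f 29 15 35
f 34 35 17
f 29 35 34
f 12 34 38
f 34 17 41
f 38 41 18
f 34 41 38
f 13 39 27
f 39 18 40
f 27 40 14
f 39 40 27
f 11 23 47
f 23 13 48
f 47 48 20
f 23 48 47
f 15 28 44
f 28 11 43
f 44 43 19
f 28 43 44
f 17 35 36
f 35 15 32
f 36 32 16
f 35 32 36
f 18 41 37
f 41 17 33
f 37 33 10
f 41 33 37
f 52 51 54
f 52 54 53
f 54 51 55
f 54 55 53
f 55 51 56
f 55 56 53
f 56 51 57
f 56 57 53
f 57 51 58
f 57 58 53
f 58 51 59
f 58 59 53
f 59 51 60
f 59 60 53
f 60 51 61
f 60 61 53
f 61 51 62
f 61 62 53
f 62 51 63
f 62 63 53
f 63 51 64
f 63 64 53
f 64 51 65
f 64 65 53
f 65 51 66
f 65 66 53
f 66 51 52
f 66 52 53



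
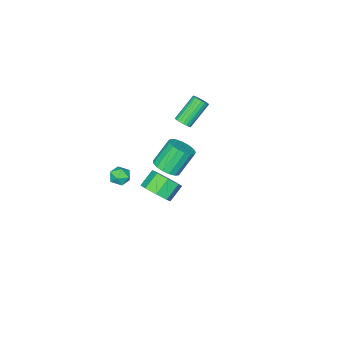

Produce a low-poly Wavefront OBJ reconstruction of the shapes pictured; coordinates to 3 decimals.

v 3.157 0.837 2.672
v 3.667 1.521 2.847
v 2.732 1.846 4.302
v 2.223 1.163 4.128
v 3.361 1.681 2.614
v 2.426 2.007 4.07
v 3.008 1.648 2.395
v 2.074 1.974 3.851
v 2.69 1.43 2.24
v 1.755 1.755 3.695
v 2.479 1.076 2.183
v 1.544 1.401 3.638
v 2.423 0.667 2.239
v 1.488 0.992 3.694
v 2.535 0.297 2.393
v 1.6 0.622 3.849
v 2.79 0.051 2.612
v 1.855 0.376 4.068
v 3.129 -0.015 2.845
v 2.194 0.31 4.3
v 3.475 0.114 3.038
v 2.54 0.44 4.493
v 3.748 0.409 3.147
v 2.813 0.735 4.602
v 3.885 0.802 3.148
v 2.95 1.128 4.603
v 3.856 1.203 3.039
v 2.921 1.529 4.495
v -1.543 -2.398 1.97
v -1.157 -2.499 2.363
v -2.51 -2.323 3.742
v -2.897 -2.222 3.35
v -1.147 -2.267 2.343
v -2.5 -2.091 3.722
v -1.205 -2.058 2.259
v -2.558 -1.882 3.638
v -1.322 -1.908 2.125
v -2.675 -1.732 3.505
v -1.477 -1.842 1.965
v -2.83 -1.666 3.344
v -1.644 -1.872 1.805
v -2.997 -1.696 3.184
v -1.793 -1.994 1.674
v -3.146 -1.818 3.053
v -1.899 -2.185 1.594
v -3.252 -2.009 2.973
v -1.944 -2.413 1.579
v -3.297 -2.237 2.959
v -1.92 -2.638 1.632
v -3.273 -2.463 3.011
v -1.83 -2.822 1.744
v -3.183 -2.646 3.123
v -1.691 -2.933 1.894
v -3.044 -2.757 3.273
v -1.526 -2.951 2.058
v -2.879 -2.775 3.437
v -1.365 -2.873 2.206
v -2.718 -2.697 3.586
v -1.234 -2.713 2.314
v -2.587 -2.538 3.693
v -0.148 -3.32 -4.327
v 0.415 -2.698 -3.679
v -0.569 -2.678 -2.844
v -1.132 -3.3 -3.493
v -0.028 -2.273 -4.21
v -1.011 -2.254 -3.375
v -0.541 -2.462 -4.81
v -1.524 -2.442 -3.975
v -0.824 -3.153 -5.127
v -1.807 -3.133 -4.292
v -0.711 -3.942 -4.976
v -1.695 -3.922 -4.141
v -0.269 -4.366 -4.445
v -1.252 -4.347 -3.61
v 0.244 -4.178 -3.845
v -0.739 -4.158 -3.01
v 0.527 -3.487 -3.528
v -0.456 -3.467 -2.693
v 3.093 -2.233 -0.12
v 3.717 -2.569 -0.032
v 2.643 -3.191 -0.588
v 3.267 -3.527 -0.5
v 2.872 -3.353 0.07
v 3.15 -2.761 0.359
v 3.21 -2.999 -0.979
v 3.488 -2.407 -0.69
v 3.79 -3.043 -0.563
v 3.581 -3.262 0.085
v 2.779 -2.498 -0.705
v 2.57 -2.717 -0.057
f 2 1 5
f 2 5 3
f 3 5 6
f 3 6 4
f 5 1 7
f 5 7 6
f 6 7 8
f 6 8 4
f 7 1 9
f 7 9 8
f 8 9 10
f 8 10 4
f 9 1 11
f 9 11 10
f 10 11 12
f 10 12 4
f 11 1 13
f 11 13 12
f 12 13 14
f 12 14 4
f 13 1 15
f 13 15 14
f 14 15 16
f 14 16 4
f 15 1 17
f 15 17 16
f 16 17 18
f 16 18 4
f 17 1 19
f 17 19 18
f 18 19 20
f 18 20 4
f 19 1 21
f 19 21 20
f 20 21 22
f 20 22 4
f 21 1 23
f 21 23 22
f 22 23 24
f 22 24 4
f 23 1 25
f 23 25 24
f 24 25 26
f 24 26 4
f 25 1 27
f 25 27 26
f 26 27 28
f 26 28 4
f 27 1 2
f 27 2 28
f 28 2 3
f 28 3 4
f 30 29 33
f 30 33 31
f 31 33 34
f 31 34 32
f 33 29 35
f 33 35 34
f 34 35 36
f 34 36 32
f 35 29 37
f 35 37 36
f 36 37 38
f 36 38 32
f 37 29 39
f 37 39 38
f 38 39 40
f 38 40 32
f 39 29 41
f 39 41 40
f 40 41 42
f 40 42 32
f 41 29 43
f 41 43 42
f 42 43 44
f 42 44 32
f 43 29 45
f 43 45 44
f 44 45 46
f 44 46 32
f 45 29 47
f 45 47 46
f 46 47 48
f 46 48 32
f 47 29 49
f 47 49 48
f 48 49 50
f 48 50 32
f 49 29 51
f 49 51 50
f 50 51 52
f 50 52 32
f 51 29 53
f 51 53 52
f 52 53 54
f 52 54 32
f 53 29 55
f 53 55 54
f 54 55 56
f 54 56 32
f 55 29 57
f 55 57 56
f 56 57 58
f 56 58 32
f 57 29 59
f 57 59 58
f 58 59 60
f 58 60 32
f 59 29 30
f 59 30 60
f 60 30 31
f 60 31 32
f 62 61 65
f 62 65 63
f 63 65 66
f 63 66 64
f 65 61 67
f 65 67 66
f 66 67 68
f 66 68 64
f 67 61 69
f 67 69 68
f 68 69 70
f 68 70 64
f 69 61 71
f 69 71 70
f 70 71 72
f 70 72 64
f 71 61 73
f 71 73 72
f 72 73 74
f 72 74 64
f 73 61 75
f 73 75 74
f 74 75 76
f 74 76 64
f 75 61 77
f 75 77 76
f 76 77 78
f 76 78 64
f 77 61 62
f 77 62 78
f 78 62 63
f 78 63 64
f 79 90 84
f 79 84 80
f 79 80 86
f 79 86 89
f 79 89 90
f 80 84 88
f 84 90 83
f 90 89 81
f 89 86 85
f 86 80 87
f 82 88 83
f 82 83 81
f 82 81 85
f 82 85 87
f 82 87 88
f 83 88 84
f 81 83 90
f 85 81 89
f 87 85 86
f 88 87 80



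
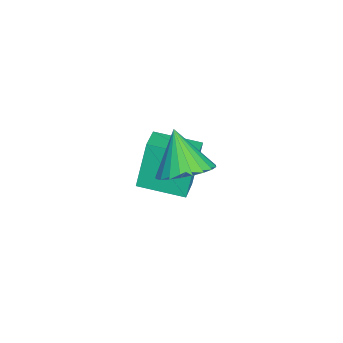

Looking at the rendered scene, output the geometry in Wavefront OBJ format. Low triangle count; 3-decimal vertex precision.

v -2.209 -3.057 -1.307
v -2.611 -2.817 0.327
v -2.141 -1.572 -1.509
v -2.544 -1.332 0.126
v -1.316 -3.068 -1.086
v -1.719 -2.828 0.549
v -1.249 -1.583 -1.287
v -1.651 -1.343 0.347
v 0.855 -1.197 2.009
v 1.587 -1.2 2.441
v 0.165 -1.663 3.171
v 1.478 -0.893 2.501
v 1.274 -0.631 2.485
v 1.007 -0.456 2.397
v 0.717 -0.393 2.249
v 0.447 -0.453 2.065
v 0.24 -0.626 1.873
v 0.126 -0.886 1.701
v 0.123 -1.193 1.576
v 0.232 -1.501 1.517
v 0.435 -1.762 1.533
v 0.703 -1.938 1.621
v 0.993 -2 1.768
v 1.263 -1.94 1.952
v 1.47 -1.767 2.145
v 1.584 -1.507 2.316
f 2 4 1
f 5 2 1
f 1 4 3
f 3 5 1
f 2 8 4
f 6 2 5
f 6 8 2
f 4 8 3
f 7 5 3
f 3 8 7
f 7 6 5
f 8 6 7
f 10 9 12
f 10 12 11
f 12 9 13
f 12 13 11
f 13 9 14
f 13 14 11
f 14 9 15
f 14 15 11
f 15 9 16
f 15 16 11
f 16 9 17
f 16 17 11
f 17 9 18
f 17 18 11
f 18 9 19
f 18 19 11
f 19 9 20
f 19 20 11
f 20 9 21
f 20 21 11
f 21 9 22
f 21 22 11
f 22 9 23
f 22 23 11
f 23 9 24
f 23 24 11
f 24 9 25
f 24 25 11
f 25 9 26
f 25 26 11
f 26 9 10
f 26 10 11



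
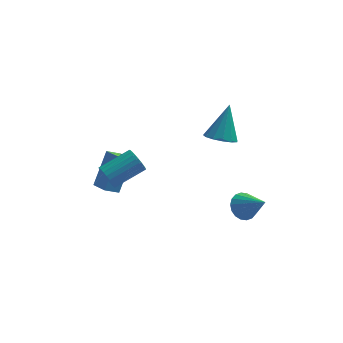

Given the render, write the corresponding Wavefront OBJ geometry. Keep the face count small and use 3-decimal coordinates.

v -2.503 -2.405 1.209
v -2.187 -2.591 0.709
v -0.841 -1.92 1.311
v -1.157 -1.735 1.811
v -2.264 -2.373 0.638
v -0.918 -1.702 1.24
v -2.377 -2.16 0.654
v -1.031 -1.489 1.256
v -2.509 -1.984 0.754
v -1.163 -1.313 1.356
v -2.641 -1.872 0.924
v -1.295 -1.202 1.526
v -2.751 -1.842 1.137
v -1.405 -1.171 1.739
v -2.824 -1.897 1.361
v -1.478 -1.227 1.963
v -2.848 -2.03 1.562
v -1.502 -1.359 2.164
v -2.819 -2.22 1.709
v -1.473 -1.549 2.311
v -2.742 -2.438 1.78
v -1.396 -1.767 2.382
v -2.629 -2.651 1.764
v -1.283 -1.98 2.366
v -2.497 -2.827 1.664
v -1.151 -2.156 2.266
v -2.365 -2.938 1.494
v -1.019 -2.268 2.096
v -2.255 -2.969 1.281
v -0.909 -2.298 1.883
v -2.182 -2.913 1.057
v -0.836 -2.243 1.659
v -2.158 -2.781 0.856
v -0.812 -2.11 1.458
v 2.495 -0.316 1.963
v 3.237 -0.259 1.729
v 2.925 0.556 3.537
v 3.033 0.103 1.584
v 2.659 0.332 1.56
v 2.232 0.355 1.663
v 1.889 0.166 1.862
v 1.738 -0.177 2.093
v 1.828 -0.563 2.282
v 2.129 -0.871 2.37
v 2.546 -1.002 2.329
v 2.947 -0.916 2.172
v 3.204 -0.639 1.948
v 3.379 -2.938 -0.493
v 3.723 -3.254 -1.041
v 4.221 -3.762 0.513
v 3.905 -2.996 -0.981
v 3.982 -2.727 -0.825
v 3.94 -2.5 -0.604
v 3.786 -2.359 -0.36
v 3.552 -2.333 -0.143
v 3.284 -2.427 0.005
v 3.034 -2.622 0.054
v 2.853 -2.879 -0.005
v 2.776 -3.148 -0.161
v 2.818 -3.376 -0.383
v 2.971 -3.516 -0.626
v 3.206 -3.542 -0.844
v 3.474 -3.448 -0.991
v -2.506 1.38 -2.824
v -1.999 0.577 -2.512
v -3.156 1.131 -2.41
v -2.649 0.327 -2.098
v -1.891 2.373 -1.262
v -1.384 1.569 -0.95
v -2.541 2.123 -0.848
v -2.034 1.32 -0.536
f 2 1 5
f 2 5 3
f 3 5 6
f 3 6 4
f 5 1 7
f 5 7 6
f 6 7 8
f 6 8 4
f 7 1 9
f 7 9 8
f 8 9 10
f 8 10 4
f 9 1 11
f 9 11 10
f 10 11 12
f 10 12 4
f 11 1 13
f 11 13 12
f 12 13 14
f 12 14 4
f 13 1 15
f 13 15 14
f 14 15 16
f 14 16 4
f 15 1 17
f 15 17 16
f 16 17 18
f 16 18 4
f 17 1 19
f 17 19 18
f 18 19 20
f 18 20 4
f 19 1 21
f 19 21 20
f 20 21 22
f 20 22 4
f 21 1 23
f 21 23 22
f 22 23 24
f 22 24 4
f 23 1 25
f 23 25 24
f 24 25 26
f 24 26 4
f 25 1 27
f 25 27 26
f 26 27 28
f 26 28 4
f 27 1 29
f 27 29 28
f 28 29 30
f 28 30 4
f 29 1 31
f 29 31 30
f 30 31 32
f 30 32 4
f 31 1 33
f 31 33 32
f 32 33 34
f 32 34 4
f 33 1 2
f 33 2 34
f 34 2 3
f 34 3 4
f 36 35 38
f 36 38 37
f 38 35 39
f 38 39 37
f 39 35 40
f 39 40 37
f 40 35 41
f 40 41 37
f 41 35 42
f 41 42 37
f 42 35 43
f 42 43 37
f 43 35 44
f 43 44 37
f 44 35 45
f 44 45 37
f 45 35 46
f 45 46 37
f 46 35 47
f 46 47 37
f 47 35 36
f 47 36 37
f 49 48 51
f 49 51 50
f 51 48 52
f 51 52 50
f 52 48 53
f 52 53 50
f 53 48 54
f 53 54 50
f 54 48 55
f 54 55 50
f 55 48 56
f 55 56 50
f 56 48 57
f 56 57 50
f 57 48 58
f 57 58 50
f 58 48 59
f 58 59 50
f 59 48 60
f 59 60 50
f 60 48 61
f 60 61 50
f 61 48 62
f 61 62 50
f 62 48 63
f 62 63 50
f 63 48 49
f 63 49 50
f 65 67 64
f 68 65 64
f 64 67 66
f 66 68 64
f 65 71 67
f 69 65 68
f 69 71 65
f 67 71 66
f 70 68 66
f 66 71 70
f 70 69 68
f 71 69 70



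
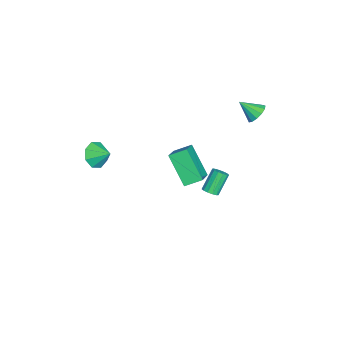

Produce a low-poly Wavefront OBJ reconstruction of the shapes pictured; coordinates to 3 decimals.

v 3.704 -3.686 1.872
v 4.067 -3.392 1.161
v 4.096 -2.874 2.408
v 3.466 -3.16 1.248
v 3.004 -3.236 1.7
v 2.952 -3.576 2.253
v 3.341 -3.98 2.582
v 3.942 -4.213 2.495
v 4.404 -4.137 2.043
v 4.456 -3.797 1.49
v 2.671 0.239 1.699
v 3.998 0.129 2.511
v 2.475 1.169 2.146
v 3.802 1.059 2.958
v 3.678 1.181 0.182
v 5.005 1.071 0.994
v 3.482 2.111 0.629
v 4.809 2.001 1.441
v 0.479 1.958 -3.706
v 0.895 2.135 -3.491
v 0.117 2.618 -2.38
v -0.299 2.442 -2.594
v 0.794 2.343 -3.652
v 0.016 2.826 -2.541
v 0.593 2.429 -3.83
v -0.185 2.912 -2.719
v 0.356 2.366 -3.969
v -0.422 2.849 -2.857
v 0.158 2.173 -4.024
v -0.62 2.656 -2.912
v 0.062 1.912 -3.977
v -0.716 2.395 -2.866
v 0.098 1.666 -3.845
v -0.68 2.149 -2.734
v 0.256 1.513 -3.668
v -0.523 1.996 -2.557
v 0.484 1.501 -3.504
v -0.294 1.984 -2.392
v 0.71 1.635 -3.403
v -0.068 2.118 -2.292
v 0.864 1.871 -3.398
v 0.085 2.354 -2.287
v -0.808 4.286 2.214
v -0.341 4.578 2.646
v -0.932 3.314 3.006
v -0.694 4.714 2.756
v -1.084 4.713 2.695
v -1.386 4.577 2.48
v -1.504 4.349 2.181
v -1.401 4.1 1.893
v -1.11 3.911 1.706
v -0.723 3.84 1.681
v -0.362 3.911 1.825
v -0.143 4.101 2.092
v -0.135 4.35 2.398
f 2 1 4
f 2 4 3
f 4 1 5
f 4 5 3
f 5 1 6
f 5 6 3
f 6 1 7
f 6 7 3
f 7 1 8
f 7 8 3
f 8 1 9
f 8 9 3
f 9 1 10
f 9 10 3
f 10 1 2
f 10 2 3
f 12 14 11
f 15 12 11
f 11 14 13
f 13 15 11
f 12 18 14
f 16 12 15
f 16 18 12
f 14 18 13
f 17 15 13
f 13 18 17
f 17 16 15
f 18 16 17
f 20 19 23
f 20 23 21
f 21 23 24
f 21 24 22
f 23 19 25
f 23 25 24
f 24 25 26
f 24 26 22
f 25 19 27
f 25 27 26
f 26 27 28
f 26 28 22
f 27 19 29
f 27 29 28
f 28 29 30
f 28 30 22
f 29 19 31
f 29 31 30
f 30 31 32
f 30 32 22
f 31 19 33
f 31 33 32
f 32 33 34
f 32 34 22
f 33 19 35
f 33 35 34
f 34 35 36
f 34 36 22
f 35 19 37
f 35 37 36
f 36 37 38
f 36 38 22
f 37 19 39
f 37 39 38
f 38 39 40
f 38 40 22
f 39 19 41
f 39 41 40
f 40 41 42
f 40 42 22
f 41 19 20
f 41 20 42
f 42 20 21
f 42 21 22
f 44 43 46
f 44 46 45
f 46 43 47
f 46 47 45
f 47 43 48
f 47 48 45
f 48 43 49
f 48 49 45
f 49 43 50
f 49 50 45
f 50 43 51
f 50 51 45
f 51 43 52
f 51 52 45
f 52 43 53
f 52 53 45
f 53 43 54
f 53 54 45
f 54 43 55
f 54 55 45
f 55 43 44
f 55 44 45



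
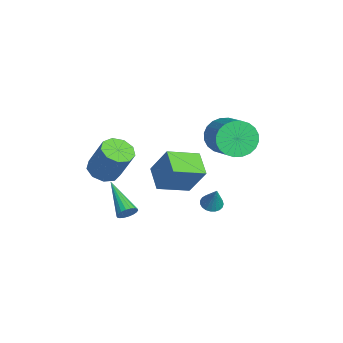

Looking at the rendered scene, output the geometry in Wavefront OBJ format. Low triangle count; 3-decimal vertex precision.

v 0.632 -3.433 -3.146
v 0.903 -3.728 -2.831
v -1.052 -3.947 -2.174
v 0.903 -3.527 -2.724
v 0.849 -3.308 -2.702
v 0.752 -3.113 -2.767
v 0.631 -2.982 -2.907
v 0.511 -2.94 -3.095
v 0.414 -2.996 -3.292
v 0.36 -3.138 -3.461
v 0.36 -3.339 -3.567
v 0.414 -3.558 -3.589
v 0.511 -3.753 -3.524
v 0.632 -3.884 -3.384
v 0.753 -3.926 -3.196
v 0.85 -3.87 -2.999
v 1.719 0.122 -2.109
v 2.179 0.202 -2.337
v 2.281 0.238 -0.931
v 2.102 0.403 -2.32
v 1.959 0.556 -2.266
v 1.774 0.633 -2.185
v 1.579 0.623 -2.091
v 1.409 0.526 -2
v 1.292 0.359 -1.928
v 1.249 0.151 -1.887
v 1.287 -0.062 -1.884
v 1.4 -0.243 -1.92
v 1.568 -0.361 -1.989
v 1.762 -0.395 -2.078
v 1.948 -0.34 -2.173
v 2.095 -0.205 -2.256
v 2.176 -0.013 -2.314
v -4.061 -3.915 -3.396
v -3.442 -3.484 -3.787
v -2.8 -2.873 -2.095
v -3.419 -3.305 -1.704
v -3.913 -3.148 -3.729
v -3.271 -2.537 -2.038
v -4.454 -3.171 -3.516
v -3.811 -2.56 -1.824
v -4.81 -3.543 -3.246
v -4.168 -2.932 -1.554
v -4.817 -4.089 -3.047
v -4.174 -3.478 -1.355
v -4.469 -4.554 -3.01
v -3.827 -3.943 -1.319
v -3.931 -4.72 -3.155
v -3.289 -4.109 -1.463
v -3.454 -4.51 -3.412
v -2.811 -3.899 -1.72
v -3.261 -4.022 -3.661
v -2.618 -3.411 -1.97
v -2.756 1.519 -0.777
v -2.291 1.279 -1.653
v -0.699 1.541 -0.878
v -1.164 1.781 -0.003
v -2.336 1.672 -1.694
v -0.743 1.935 -0.919
v -2.445 2.042 -1.595
v -0.852 2.305 -0.821
v -2.601 2.332 -1.372
v -1.009 2.595 -0.598
v -2.781 2.499 -1.059
v -1.188 2.761 -0.284
v -2.957 2.516 -0.702
v -1.365 2.778 0.072
v -3.103 2.381 -0.357
v -1.51 2.644 0.417
v -3.195 2.115 -0.076
v -1.603 2.378 0.698
v -3.221 1.759 0.098
v -1.629 2.021 0.873
v -3.177 1.365 0.139
v -1.584 1.628 0.914
v -3.068 0.995 0.041
v -1.475 1.258 0.815
v -2.911 0.705 -0.182
v -1.319 0.968 0.592
v -2.732 0.539 -0.496
v -1.139 0.801 0.279
v -2.555 0.522 -0.852
v -0.963 0.784 -0.078
v -2.41 0.656 -1.197
v -0.817 0.919 -0.423
v -2.317 0.922 -1.478
v -0.725 1.185 -0.704
v -2.159 -1.723 -3.656
v -3.404 -1.828 -3.117
v -2.534 -0.15 -4.213
v -3.778 -0.255 -3.674
v -1.562 -1.045 -2.146
v -2.806 -1.15 -1.607
v -1.936 0.528 -2.703
v -3.181 0.423 -2.164
f 2 1 4
f 2 4 3
f 4 1 5
f 4 5 3
f 5 1 6
f 5 6 3
f 6 1 7
f 6 7 3
f 7 1 8
f 7 8 3
f 8 1 9
f 8 9 3
f 9 1 10
f 9 10 3
f 10 1 11
f 10 11 3
f 11 1 12
f 11 12 3
f 12 1 13
f 12 13 3
f 13 1 14
f 13 14 3
f 14 1 15
f 14 15 3
f 15 1 16
f 15 16 3
f 16 1 2
f 16 2 3
f 18 17 20
f 18 20 19
f 20 17 21
f 20 21 19
f 21 17 22
f 21 22 19
f 22 17 23
f 22 23 19
f 23 17 24
f 23 24 19
f 24 17 25
f 24 25 19
f 25 17 26
f 25 26 19
f 26 17 27
f 26 27 19
f 27 17 28
f 27 28 19
f 28 17 29
f 28 29 19
f 29 17 30
f 29 30 19
f 30 17 31
f 30 31 19
f 31 17 32
f 31 32 19
f 32 17 33
f 32 33 19
f 33 17 18
f 33 18 19
f 35 34 38
f 35 38 36
f 36 38 39
f 36 39 37
f 38 34 40
f 38 40 39
f 39 40 41
f 39 41 37
f 40 34 42
f 40 42 41
f 41 42 43
f 41 43 37
f 42 34 44
f 42 44 43
f 43 44 45
f 43 45 37
f 44 34 46
f 44 46 45
f 45 46 47
f 45 47 37
f 46 34 48
f 46 48 47
f 47 48 49
f 47 49 37
f 48 34 50
f 48 50 49
f 49 50 51
f 49 51 37
f 50 34 52
f 50 52 51
f 51 52 53
f 51 53 37
f 52 34 35
f 52 35 53
f 53 35 36
f 53 36 37
f 55 54 58
f 55 58 56
f 56 58 59
f 56 59 57
f 58 54 60
f 58 60 59
f 59 60 61
f 59 61 57
f 60 54 62
f 60 62 61
f 61 62 63
f 61 63 57
f 62 54 64
f 62 64 63
f 63 64 65
f 63 65 57
f 64 54 66
f 64 66 65
f 65 66 67
f 65 67 57
f 66 54 68
f 66 68 67
f 67 68 69
f 67 69 57
f 68 54 70
f 68 70 69
f 69 70 71
f 69 71 57
f 70 54 72
f 70 72 71
f 71 72 73
f 71 73 57
f 72 54 74
f 72 74 73
f 73 74 75
f 73 75 57
f 74 54 76
f 74 76 75
f 75 76 77
f 75 77 57
f 76 54 78
f 76 78 77
f 77 78 79
f 77 79 57
f 78 54 80
f 78 80 79
f 79 80 81
f 79 81 57
f 80 54 82
f 80 82 81
f 81 82 83
f 81 83 57
f 82 54 84
f 82 84 83
f 83 84 85
f 83 85 57
f 84 54 86
f 84 86 85
f 85 86 87
f 85 87 57
f 86 54 55
f 86 55 87
f 87 55 56
f 87 56 57
f 89 91 88
f 92 89 88
f 88 91 90
f 90 92 88
f 89 95 91
f 93 89 92
f 93 95 89
f 91 95 90
f 94 92 90
f 90 95 94
f 94 93 92
f 95 93 94



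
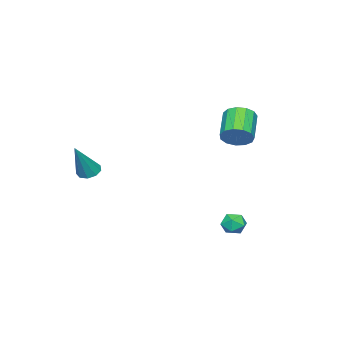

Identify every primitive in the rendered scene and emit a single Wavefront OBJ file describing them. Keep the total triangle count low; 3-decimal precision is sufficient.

v -2.288 2.515 2.057
v -1.866 1.871 2.232
v -3.09 1.32 3.158
v -3.512 1.965 2.983
v -1.767 2.173 2.543
v -2.991 1.623 3.469
v -1.834 2.585 2.699
v -3.057 2.035 3.625
v -2.044 2.974 2.652
v -3.268 2.424 3.578
v -2.333 3.217 2.416
v -3.556 2.667 3.342
v -2.607 3.238 2.066
v -3.83 2.688 2.992
v -2.78 3.029 1.713
v -4.003 2.479 2.639
v -2.797 2.657 1.469
v -4.02 2.107 2.395
v -2.652 2.24 1.412
v -3.876 1.689 2.338
v -2.392 1.91 1.56
v -3.616 1.36 2.486
v -2.099 1.772 1.865
v -3.323 1.222 2.791
v 1.624 -2.861 0.165
v 1.913 -3.353 -0.02
v 2.676 -2.879 1.855
v 2.115 -3.017 -0.142
v 2.087 -2.608 -0.12
v 1.842 -2.318 0.035
v 1.495 -2.282 0.252
v 1.209 -2.517 0.428
v 1.116 -2.913 0.481
v 1.262 -3.285 0.387
v 1.576 -3.459 0.189
v -0.313 4.077 -2.441
v 0.116 3.663 -2.731
v -0.976 3.257 -2.249
v -0.547 2.843 -2.539
v -0.395 3.123 -1.959
v 0.014 3.63 -2.077
v -0.874 3.29 -2.903
v -0.465 3.797 -3.021
v -0.231 3.177 -3.016
v 0.065 3.074 -2.433
v -0.925 3.846 -2.547
v -0.629 3.743 -1.964
f 2 1 5
f 2 5 3
f 3 5 6
f 3 6 4
f 5 1 7
f 5 7 6
f 6 7 8
f 6 8 4
f 7 1 9
f 7 9 8
f 8 9 10
f 8 10 4
f 9 1 11
f 9 11 10
f 10 11 12
f 10 12 4
f 11 1 13
f 11 13 12
f 12 13 14
f 12 14 4
f 13 1 15
f 13 15 14
f 14 15 16
f 14 16 4
f 15 1 17
f 15 17 16
f 16 17 18
f 16 18 4
f 17 1 19
f 17 19 18
f 18 19 20
f 18 20 4
f 19 1 21
f 19 21 20
f 20 21 22
f 20 22 4
f 21 1 23
f 21 23 22
f 22 23 24
f 22 24 4
f 23 1 2
f 23 2 24
f 24 2 3
f 24 3 4
f 26 25 28
f 26 28 27
f 28 25 29
f 28 29 27
f 29 25 30
f 29 30 27
f 30 25 31
f 30 31 27
f 31 25 32
f 31 32 27
f 32 25 33
f 32 33 27
f 33 25 34
f 33 34 27
f 34 25 35
f 34 35 27
f 35 25 26
f 35 26 27
f 36 47 41
f 36 41 37
f 36 37 43
f 36 43 46
f 36 46 47
f 37 41 45
f 41 47 40
f 47 46 38
f 46 43 42
f 43 37 44
f 39 45 40
f 39 40 38
f 39 38 42
f 39 42 44
f 39 44 45
f 40 45 41
f 38 40 47
f 42 38 46
f 44 42 43
f 45 44 37



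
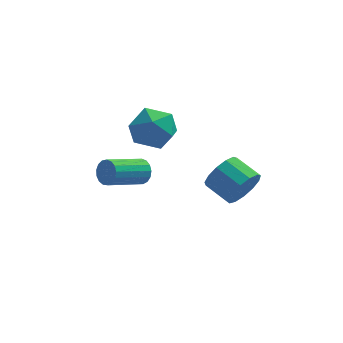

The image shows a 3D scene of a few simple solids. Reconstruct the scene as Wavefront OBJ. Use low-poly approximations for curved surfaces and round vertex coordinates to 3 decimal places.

v 3.462 -1.883 2.314
v 3.978 -1.745 3.136
v 2.974 -0.919 3.627
v 2.458 -1.057 2.806
v 4.134 -1.347 2.785
v 3.13 -0.521 3.277
v 4.076 -1.12 2.285
v 3.072 -0.294 2.777
v 3.823 -1.135 1.795
v 2.819 -0.309 2.286
v 3.456 -1.387 1.469
v 2.452 -0.561 1.961
v 3.09 -1.797 1.411
v 2.086 -0.971 1.903
v 2.843 -2.234 1.641
v 1.839 -1.408 2.132
v 2.792 -2.56 2.084
v 1.788 -1.734 2.575
v 2.954 -2.671 2.6
v 1.95 -1.845 3.092
v 3.277 -2.531 3.025
v 2.273 -1.705 3.517
v 3.659 -2.186 3.225
v 2.655 -1.36 3.717
v -1.136 3.128 -0.417
v -0.738 2.978 0.138
v -2.226 1.822 0.893
v -2.624 1.972 0.337
v -0.904 3.254 0.231
v -2.392 2.097 0.986
v -1.124 3.5 0.175
v -2.612 2.344 0.93
v -1.347 3.661 -0.016
v -2.835 2.505 0.739
v -1.521 3.701 -0.299
v -3.009 2.544 0.455
v -1.607 3.609 -0.61
v -3.095 2.452 0.145
v -1.585 3.407 -0.876
v -3.073 2.25 -0.121
v -1.461 3.141 -1.038
v -2.948 1.984 -0.283
v -1.261 2.872 -1.057
v -2.749 1.716 -0.302
v -1.034 2.662 -0.929
v -2.521 1.506 -0.175
v -0.829 2.559 -0.685
v -2.317 1.402 0.07
v -0.695 2.586 -0.379
v -2.183 1.429 0.376
v -0.662 2.737 -0.082
v -2.15 1.581 0.673
v -0.25 2.449 3.987
v 0.307 1.534 4.57
v -1.327 1.146 2.97
v -0.77 0.231 3.553
v -1.536 0.962 4.158
v -0.87 1.768 4.786
v -0.15 0.912 2.754
v 0.516 1.718 3.382
v 0.369 0.584 3.807
v -0.488 0.615 4.675
v -0.532 2.065 2.865
v -1.389 2.096 3.733
f 2 1 5
f 2 5 3
f 3 5 6
f 3 6 4
f 5 1 7
f 5 7 6
f 6 7 8
f 6 8 4
f 7 1 9
f 7 9 8
f 8 9 10
f 8 10 4
f 9 1 11
f 9 11 10
f 10 11 12
f 10 12 4
f 11 1 13
f 11 13 12
f 12 13 14
f 12 14 4
f 13 1 15
f 13 15 14
f 14 15 16
f 14 16 4
f 15 1 17
f 15 17 16
f 16 17 18
f 16 18 4
f 17 1 19
f 17 19 18
f 18 19 20
f 18 20 4
f 19 1 21
f 19 21 20
f 20 21 22
f 20 22 4
f 21 1 23
f 21 23 22
f 22 23 24
f 22 24 4
f 23 1 2
f 23 2 24
f 24 2 3
f 24 3 4
f 26 25 29
f 26 29 27
f 27 29 30
f 27 30 28
f 29 25 31
f 29 31 30
f 30 31 32
f 30 32 28
f 31 25 33
f 31 33 32
f 32 33 34
f 32 34 28
f 33 25 35
f 33 35 34
f 34 35 36
f 34 36 28
f 35 25 37
f 35 37 36
f 36 37 38
f 36 38 28
f 37 25 39
f 37 39 38
f 38 39 40
f 38 40 28
f 39 25 41
f 39 41 40
f 40 41 42
f 40 42 28
f 41 25 43
f 41 43 42
f 42 43 44
f 42 44 28
f 43 25 45
f 43 45 44
f 44 45 46
f 44 46 28
f 45 25 47
f 45 47 46
f 46 47 48
f 46 48 28
f 47 25 49
f 47 49 48
f 48 49 50
f 48 50 28
f 49 25 51
f 49 51 50
f 50 51 52
f 50 52 28
f 51 25 26
f 51 26 52
f 52 26 27
f 52 27 28
f 53 64 58
f 53 58 54
f 53 54 60
f 53 60 63
f 53 63 64
f 54 58 62
f 58 64 57
f 64 63 55
f 63 60 59
f 60 54 61
f 56 62 57
f 56 57 55
f 56 55 59
f 56 59 61
f 56 61 62
f 57 62 58
f 55 57 64
f 59 55 63
f 61 59 60
f 62 61 54



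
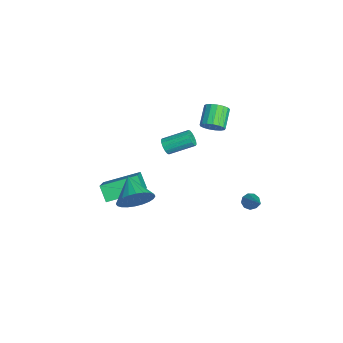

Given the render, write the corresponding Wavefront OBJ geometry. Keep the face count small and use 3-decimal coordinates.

v 1.621 -0.757 2.665
v 1.762 -0.982 3.101
v 1.92 0.372 3.75
v 1.779 0.597 3.315
v 1.987 -0.944 2.967
v 2.144 0.41 3.617
v 2.114 -0.856 2.753
v 2.271 0.498 3.403
v 2.109 -0.742 2.515
v 2.266 0.612 3.165
v 1.973 -0.631 2.318
v 2.13 0.723 2.967
v 1.743 -0.554 2.213
v 1.9 0.8 2.863
v 1.48 -0.532 2.23
v 1.638 0.822 2.879
v 1.256 -0.57 2.363
v 1.413 0.784 3.013
v 1.129 -0.658 2.577
v 1.286 0.696 3.227
v 1.134 -0.772 2.815
v 1.291 0.582 3.465
v 1.27 -0.883 3.013
v 1.427 0.471 3.662
v 1.5 -0.96 3.117
v 1.657 0.394 3.767
v -2.883 2.497 -0.019
v -2.622 2.142 0.537
v -3.655 2.567 1.295
v -3.917 2.923 0.739
v -2.478 2.449 0.562
v -3.511 2.874 1.319
v -2.426 2.767 0.453
v -3.46 3.192 1.211
v -2.48 3.023 0.236
v -3.513 3.448 0.994
v -2.626 3.159 -0.039
v -3.659 3.584 0.719
v -2.831 3.143 -0.309
v -3.864 3.568 0.448
v -3.048 2.98 -0.514
v -4.081 3.405 0.244
v -3.227 2.705 -0.604
v -4.26 3.131 0.154
v -3.328 2.384 -0.561
v -4.361 2.809 0.197
v -3.326 2.088 -0.393
v -4.36 2.513 0.364
v -3.224 1.886 -0.14
v -4.257 2.311 0.618
v -3.043 1.824 0.141
v -4.076 2.249 0.899
v -2.826 1.917 0.385
v -3.859 2.342 1.143
v 1.807 -2.352 -1.377
v 2.185 -1.984 -0.469
v 0.333 -2.548 -0.683
v 2.055 -1.639 -0.647
v 1.888 -1.402 -0.937
v 1.708 -1.31 -1.293
v 1.543 -1.377 -1.662
v 1.418 -1.592 -1.988
v 1.353 -1.923 -2.221
v 1.356 -2.319 -2.325
v 1.428 -2.721 -2.284
v 1.558 -3.066 -2.106
v 1.726 -3.302 -1.816
v 1.906 -3.394 -1.46
v 2.07 -3.328 -1.091
v 2.195 -3.112 -0.765
v 2.261 -2.782 -0.533
v 2.257 -2.385 -0.429
v 2.865 3.495 -1.374
v 3.101 3.113 -1.616
v 4.455 3.685 -0.126
v 3.182 3.418 -1.766
v 3.115 3.758 -1.732
v 2.931 3.976 -1.531
v 2.716 3.968 -1.256
v 2.571 3.739 -1.037
v 2.564 3.396 -0.975
v 2.698 3.099 -1.1
v 2.91 2.987 -1.353
v -2.224 -3.258 -4.812
v -2.899 -3.505 -3.992
v -2.225 -1.209 -4.195
v -2.9 -1.456 -3.376
v -0.52 -3.644 -3.524
v -1.195 -3.891 -2.705
v -0.521 -1.595 -2.908
v -1.196 -1.842 -2.088
f 2 1 5
f 2 5 3
f 3 5 6
f 3 6 4
f 5 1 7
f 5 7 6
f 6 7 8
f 6 8 4
f 7 1 9
f 7 9 8
f 8 9 10
f 8 10 4
f 9 1 11
f 9 11 10
f 10 11 12
f 10 12 4
f 11 1 13
f 11 13 12
f 12 13 14
f 12 14 4
f 13 1 15
f 13 15 14
f 14 15 16
f 14 16 4
f 15 1 17
f 15 17 16
f 16 17 18
f 16 18 4
f 17 1 19
f 17 19 18
f 18 19 20
f 18 20 4
f 19 1 21
f 19 21 20
f 20 21 22
f 20 22 4
f 21 1 23
f 21 23 22
f 22 23 24
f 22 24 4
f 23 1 25
f 23 25 24
f 24 25 26
f 24 26 4
f 25 1 2
f 25 2 26
f 26 2 3
f 26 3 4
f 28 27 31
f 28 31 29
f 29 31 32
f 29 32 30
f 31 27 33
f 31 33 32
f 32 33 34
f 32 34 30
f 33 27 35
f 33 35 34
f 34 35 36
f 34 36 30
f 35 27 37
f 35 37 36
f 36 37 38
f 36 38 30
f 37 27 39
f 37 39 38
f 38 39 40
f 38 40 30
f 39 27 41
f 39 41 40
f 40 41 42
f 40 42 30
f 41 27 43
f 41 43 42
f 42 43 44
f 42 44 30
f 43 27 45
f 43 45 44
f 44 45 46
f 44 46 30
f 45 27 47
f 45 47 46
f 46 47 48
f 46 48 30
f 47 27 49
f 47 49 48
f 48 49 50
f 48 50 30
f 49 27 51
f 49 51 50
f 50 51 52
f 50 52 30
f 51 27 53
f 51 53 52
f 52 53 54
f 52 54 30
f 53 27 28
f 53 28 54
f 54 28 29
f 54 29 30
f 56 55 58
f 56 58 57
f 58 55 59
f 58 59 57
f 59 55 60
f 59 60 57
f 60 55 61
f 60 61 57
f 61 55 62
f 61 62 57
f 62 55 63
f 62 63 57
f 63 55 64
f 63 64 57
f 64 55 65
f 64 65 57
f 65 55 66
f 65 66 57
f 66 55 67
f 66 67 57
f 67 55 68
f 67 68 57
f 68 55 69
f 68 69 57
f 69 55 70
f 69 70 57
f 70 55 71
f 70 71 57
f 71 55 72
f 71 72 57
f 72 55 56
f 72 56 57
f 74 73 76
f 74 76 75
f 76 73 77
f 76 77 75
f 77 73 78
f 77 78 75
f 78 73 79
f 78 79 75
f 79 73 80
f 79 80 75
f 80 73 81
f 80 81 75
f 81 73 82
f 81 82 75
f 82 73 83
f 82 83 75
f 83 73 74
f 83 74 75
f 85 87 84
f 88 85 84
f 84 87 86
f 86 88 84
f 85 91 87
f 89 85 88
f 89 91 85
f 87 91 86
f 90 88 86
f 86 91 90
f 90 89 88
f 91 89 90

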